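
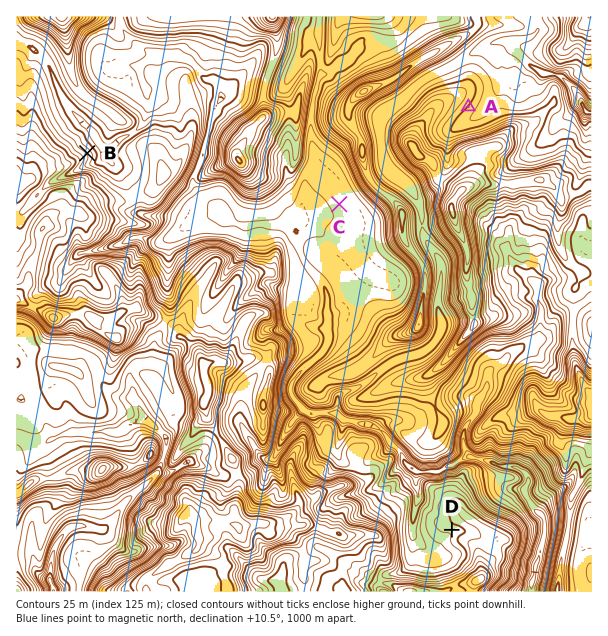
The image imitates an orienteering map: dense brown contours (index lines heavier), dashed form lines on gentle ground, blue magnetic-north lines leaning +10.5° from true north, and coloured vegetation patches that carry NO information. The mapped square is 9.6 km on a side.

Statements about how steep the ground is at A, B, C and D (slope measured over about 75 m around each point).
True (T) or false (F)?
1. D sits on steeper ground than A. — F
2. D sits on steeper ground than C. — T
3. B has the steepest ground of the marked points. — T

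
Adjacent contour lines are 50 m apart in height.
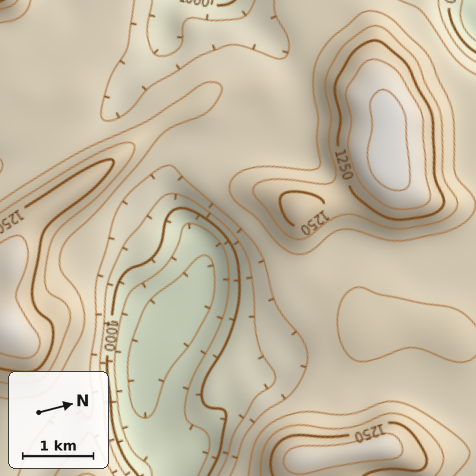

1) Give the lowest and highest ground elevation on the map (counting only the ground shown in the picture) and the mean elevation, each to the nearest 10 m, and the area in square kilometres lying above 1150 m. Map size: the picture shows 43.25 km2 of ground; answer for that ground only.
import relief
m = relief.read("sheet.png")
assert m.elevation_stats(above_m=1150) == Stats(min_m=880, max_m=1360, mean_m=1130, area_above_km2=14.9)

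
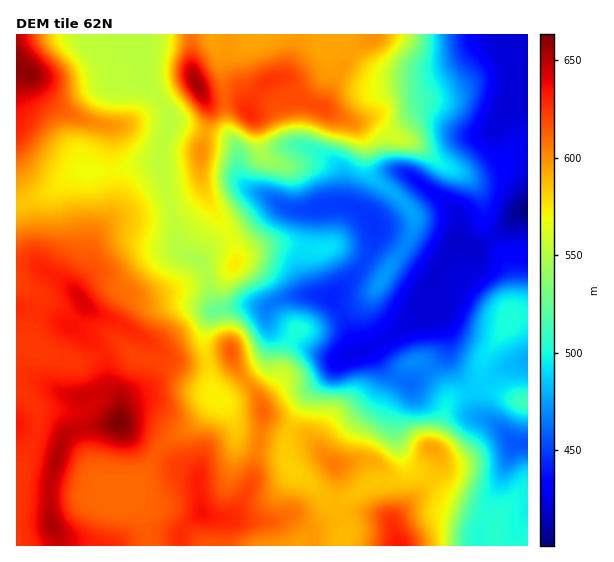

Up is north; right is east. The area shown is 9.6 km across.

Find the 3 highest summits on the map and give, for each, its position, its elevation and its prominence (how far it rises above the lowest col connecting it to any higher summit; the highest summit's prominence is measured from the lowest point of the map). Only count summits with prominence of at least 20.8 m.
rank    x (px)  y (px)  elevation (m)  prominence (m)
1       119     421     663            262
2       30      73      660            74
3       197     84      655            99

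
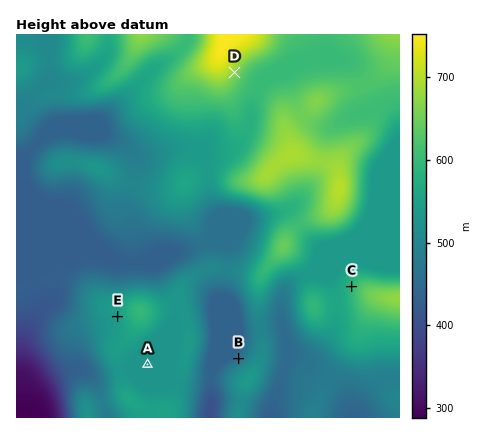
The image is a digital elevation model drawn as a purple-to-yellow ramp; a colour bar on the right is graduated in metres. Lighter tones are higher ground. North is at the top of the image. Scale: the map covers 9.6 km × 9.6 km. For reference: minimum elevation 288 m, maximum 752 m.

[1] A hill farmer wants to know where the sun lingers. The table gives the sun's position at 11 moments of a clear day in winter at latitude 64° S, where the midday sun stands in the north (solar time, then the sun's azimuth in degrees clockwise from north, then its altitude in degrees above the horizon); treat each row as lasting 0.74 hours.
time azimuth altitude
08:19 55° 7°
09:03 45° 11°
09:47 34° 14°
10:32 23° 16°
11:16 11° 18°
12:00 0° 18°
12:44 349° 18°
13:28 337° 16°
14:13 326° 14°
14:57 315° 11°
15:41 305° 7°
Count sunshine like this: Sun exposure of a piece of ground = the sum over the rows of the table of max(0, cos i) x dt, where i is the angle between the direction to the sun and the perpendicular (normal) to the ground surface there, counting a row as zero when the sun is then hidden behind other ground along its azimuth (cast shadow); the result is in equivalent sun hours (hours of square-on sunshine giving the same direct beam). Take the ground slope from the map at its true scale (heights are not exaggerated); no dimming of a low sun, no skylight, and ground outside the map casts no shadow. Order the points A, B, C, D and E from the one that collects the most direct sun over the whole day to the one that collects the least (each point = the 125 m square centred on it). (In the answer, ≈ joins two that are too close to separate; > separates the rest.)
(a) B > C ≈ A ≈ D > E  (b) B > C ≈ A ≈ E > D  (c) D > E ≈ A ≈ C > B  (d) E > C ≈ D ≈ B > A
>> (b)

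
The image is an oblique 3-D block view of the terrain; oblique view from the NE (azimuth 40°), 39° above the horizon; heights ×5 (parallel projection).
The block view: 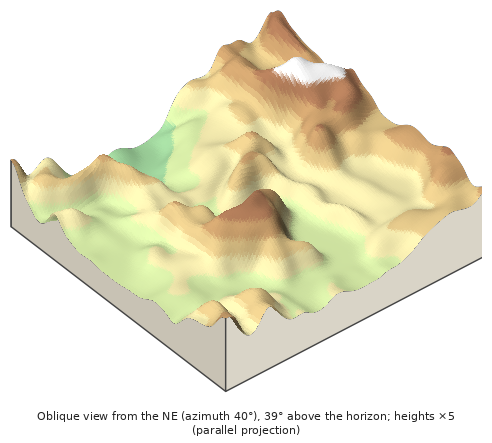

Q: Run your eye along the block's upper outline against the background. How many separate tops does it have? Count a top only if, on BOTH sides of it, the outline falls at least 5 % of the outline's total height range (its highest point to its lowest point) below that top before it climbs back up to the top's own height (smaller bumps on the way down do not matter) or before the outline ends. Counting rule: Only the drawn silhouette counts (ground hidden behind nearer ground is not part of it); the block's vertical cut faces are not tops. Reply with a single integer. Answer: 2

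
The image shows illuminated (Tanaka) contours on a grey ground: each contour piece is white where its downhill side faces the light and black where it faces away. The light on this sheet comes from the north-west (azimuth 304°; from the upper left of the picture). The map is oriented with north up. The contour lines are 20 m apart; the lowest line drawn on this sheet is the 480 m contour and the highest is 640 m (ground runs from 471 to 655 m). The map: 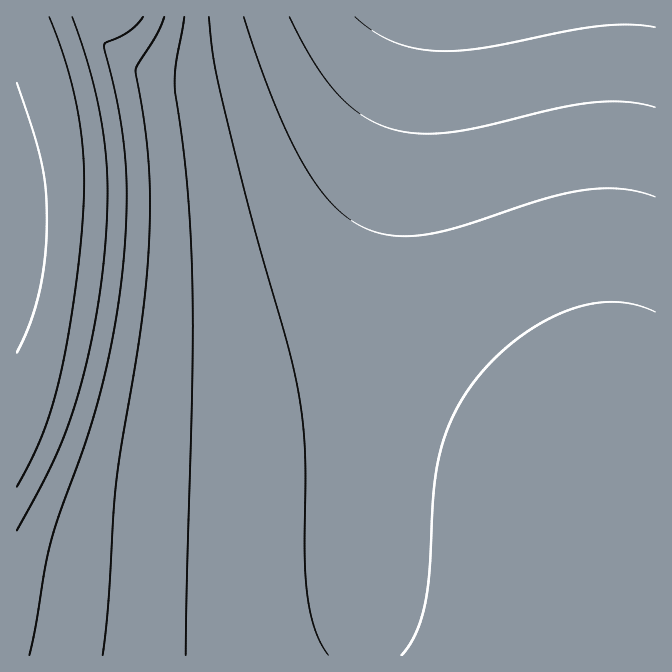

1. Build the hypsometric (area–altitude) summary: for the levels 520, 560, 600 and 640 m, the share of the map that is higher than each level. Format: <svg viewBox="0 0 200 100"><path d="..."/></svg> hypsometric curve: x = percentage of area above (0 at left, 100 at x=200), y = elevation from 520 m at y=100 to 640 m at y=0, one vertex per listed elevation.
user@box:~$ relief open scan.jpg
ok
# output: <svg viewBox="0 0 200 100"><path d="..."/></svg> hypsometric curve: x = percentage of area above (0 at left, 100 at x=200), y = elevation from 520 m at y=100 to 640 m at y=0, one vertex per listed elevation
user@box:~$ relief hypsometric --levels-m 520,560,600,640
<svg viewBox="0 0 200 100"><path d="M164 100l-110-33-29-34-16-33"/></svg>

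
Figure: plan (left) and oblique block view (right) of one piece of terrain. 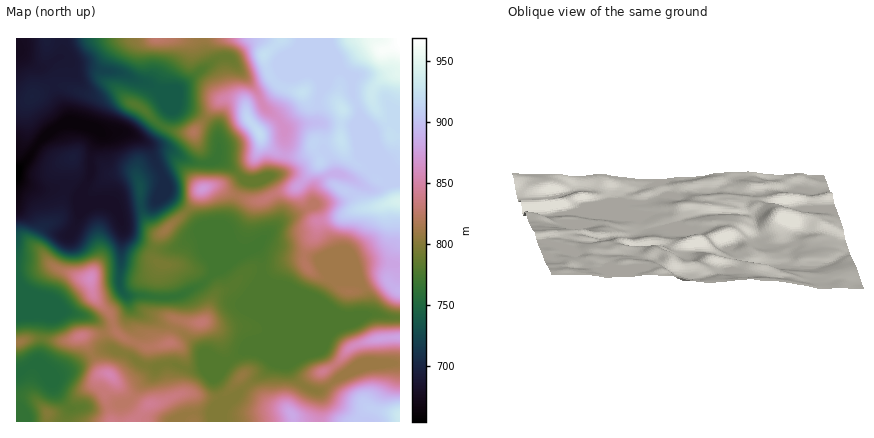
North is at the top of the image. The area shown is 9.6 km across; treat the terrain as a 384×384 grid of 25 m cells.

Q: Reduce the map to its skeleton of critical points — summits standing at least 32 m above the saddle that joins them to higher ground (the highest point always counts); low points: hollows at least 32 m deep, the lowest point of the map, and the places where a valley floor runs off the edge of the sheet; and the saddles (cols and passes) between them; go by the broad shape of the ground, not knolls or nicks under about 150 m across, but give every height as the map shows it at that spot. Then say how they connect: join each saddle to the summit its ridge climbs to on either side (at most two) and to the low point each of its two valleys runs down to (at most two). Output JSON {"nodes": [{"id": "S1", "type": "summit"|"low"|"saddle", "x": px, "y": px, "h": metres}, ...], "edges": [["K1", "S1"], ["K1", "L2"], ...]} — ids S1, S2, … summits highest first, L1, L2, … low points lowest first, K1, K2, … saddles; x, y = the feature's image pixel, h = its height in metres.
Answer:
{"nodes": [
{"id": "S1", "type": "summit", "x": 400, "y": 40, "h": 969},
{"id": "S2", "type": "summit", "x": 400, "y": 416, "h": 932},
{"id": "S3", "type": "summit", "x": 260, "y": 134, "h": 920},
{"id": "S4", "type": "summit", "x": 400, "y": 338, "h": 881},
{"id": "S5", "type": "summit", "x": 204, "y": 188, "h": 874},
{"id": "S6", "type": "summit", "x": 90, "y": 278, "h": 863},
{"id": "S7", "type": "summit", "x": 110, "y": 374, "h": 856},
{"id": "L1", "type": "low", "x": 18, "y": 172, "h": 654},
{"id": "L2", "type": "low", "x": 20, "y": 372, "h": 754},
{"id": "K1", "type": "saddle", "x": 284, "y": 154, "h": 877},
{"id": "K2", "type": "saddle", "x": 236, "y": 196, "h": 818},
{"id": "K3", "type": "saddle", "x": 92, "y": 356, "h": 812},
{"id": "K4", "type": "saddle", "x": 332, "y": 382, "h": 810},
{"id": "K5", "type": "saddle", "x": 206, "y": 118, "h": 804},
{"id": "K6", "type": "saddle", "x": 42, "y": 338, "h": 789},
{"id": "K7", "type": "saddle", "x": 240, "y": 174, "h": 788},
{"id": "K8", "type": "saddle", "x": 230, "y": 358, "h": 780},
{"id": "K9", "type": "saddle", "x": 264, "y": 272, "h": 777},
{"id": "K10", "type": "saddle", "x": 206, "y": 164, "h": 767}],
"edges": [["K1", "S1"], ["K1", "S3"], ["K1", "L1"], ["K2", "S1"], ["K2", "S5"], ["K2", "L1"], ["K3", "S6"], ["K3", "S7"], ["K3", "L1"], ["K3", "L2"], ["K4", "S2"], ["K4", "S4"], ["K4", "L1"], ["K5", "S1"], ["K5", "S3"], ["K5", "L1"], ["K6", "S6"], ["K6", "L1"], ["K6", "L2"], ["K7", "S3"], ["K7", "S5"], ["K7", "L1"], ["K8", "S2"], ["K8", "S6"], ["K8", "L1"], ["K9", "S1"], ["K9", "S6"], ["K9", "L1"], ["K10", "S1"], ["K10", "S5"], ["K10", "L1"]]}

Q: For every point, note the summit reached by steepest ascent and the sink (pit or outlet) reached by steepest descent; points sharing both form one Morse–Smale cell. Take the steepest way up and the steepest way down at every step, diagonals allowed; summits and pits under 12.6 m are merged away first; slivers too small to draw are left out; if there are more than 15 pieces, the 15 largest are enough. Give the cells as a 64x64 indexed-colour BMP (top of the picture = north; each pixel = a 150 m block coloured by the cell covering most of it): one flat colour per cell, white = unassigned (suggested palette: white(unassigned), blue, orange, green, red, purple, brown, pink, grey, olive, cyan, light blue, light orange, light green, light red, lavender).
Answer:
<image width="64" height="64" href="data:image/bmp;base64,Qk12CAAAAAAAAHYAAAAoAAAAQAAAAEAAAAABAAQAAAAAAAAIAAATCwAAEwsAABAAAAAAAAAA////ALR3HwAOf/8ALKAsACgn1gC9Z5QAS1aMAMJ34wB/f38AIr28AM++FwDox64AeLv/AIrfmACWmP8A1bDFAAAAAAAAAAAAqqqqqqqqAAAAu7u7u7u7u7u93d3d3d3dAAAAAAAAAACqqqqqqqqgAAC7u7u7u7u7u73d3d3d3d0AAAAAAAAAAKqqqqqqqqqqoLu7u7u7u7u7vd3d3d3d3QAAAAAAAAAAAAqqqqqqqqqqu7u7u7u7u7u93d3d3d3dAAAAAAAAAAAAAKqqqqqqqqoAC7u7u7u7u73d3d3d3d0AAAAAAAAAAAAAqqqqqqqqqgAAu7u7u7u0Td3d3d3d3QAAAAAAAAAAAAAKqqqqqqqgAAALu7u7tERETd3d3d3dAAAAAAAAAAAAAACqqqqqqqAAAAC7u7tERERE3d3d3d0AAAAAAAAAAAAAAAqqqqqqqgAAAAC7u0RERERE3d3d3QAAAAAAAAAAAAACIqqiIiKqoAAAALu0RERERERERN3dAAAAAAAAAAAAACIiIiIiIiVVAAAAC7REREREREREREQAAAAAAAAAAAAiIiIiIiIlVVVQAAC7tERERERERERERAAAAAAAAAAAIiIiIiIiIlVVVVVQALtEREREREREREREAAAAAAAAAAIiIiIiIiIlVVVVVVVQu0REREREREREREQAAAAAAAAAAiIiIiIiIlVVVVVVVVVURERERERERERERAAAAAAAAAAiIiIiIiJVVVVVVVVVVVREREREREREREREAAAAAAAAACIiIiIiVVVVVVVVVVVVREREREREREREREQAAAAAAAAiIiIiIlVVVVVVVVVVVVVERERERERBREREEQAAAAAiIiIiIiJVVVVVVVVVVVVVVUREREREERERERERAAACIiIiIiIiJVVVVVVVVVVVVVVURERERBEREREREREAACIiIiIiIiIlVVVVVVVVVVVVVVREREEREREREREREQAiIiIiIiIiIhERERERVVVVVVVVVERBERERERERERERAiIiIiIiIiIhERERERERVVVVVVVURBEREREREREREREiIiIiIiIiIiERERERERERVVVVVVQRERERERERERERESIiIiIiIiIiIREREREREREVVVVVURERERERZhERERERIiIiIiIiIiIhERERERERERFVVVVRERERERFmYREREREiIiIiIiIiIiERERERERERERVVVVERERERFmZmZhERZiIiIiIiIiIiIREREREREREREVVVURERERZmZmZmZmZmIiIiIiIiIiIhEREREREREYEREVUREWZmZmZmZmZmZmYiIiIiIiIiIiIREf//8RERgRERERFmZmZmZmZmZmZmZiIiIiIiIiIiIhH/////8RiIERERFmZmZmZmZmZmZmZmIiIiIiIiIiIi////////+IgRERERZmZmZmZmZmZmZmYiIiIiIiIiIiL////////4iIEREREWZmZmZmZmZmZmZiIiIiIiIiIiIv///////4iIgRERERFmZmZmZmZmZmZmIiIiIiIiIiIv///////4iIiIEREREREWZmZmZmZmZmYiIiIiIiIiIiP//////4iIiIgRERERERFmZmZmZmZmZiIiIiIiIzIjMzMzP//4iIiIiBERERERERERZmZmZmZmIiIiIiIjMzMzMzMz/4iIiIiIgRERERERERERFmZmZmYiIiIiIzMzMzMzMzP4iIiIiIiBERERERERERERZmZmZiIzMzMzMzMzMzMzMziIiIiIiIgRERERERERERFmERFmMzMzMzMzMzMzMzMzOIiIiIiIiHdxEREREREREcwREREzMzMzMzMzMzMzMzOIiIiIiIiHd3d3ERERERzMzMERETMzMzMzMzMzMzMzM4iIiIiIiHd3d3cRERERHMzMzBERMzMzMzMzMzMzMzM4iIiAAAh3d3d3dxEREREczMzMEREzMzMzMzMzMzMzMziIgAAAAHd3d3d3cREREczMzMwRETMzMzMzMzMzMzMziAAAAAAAd3d3d3dxEREczMzMwRERMzMzMzMzMzMzMzMAAAAAAAB3d3d3d3ERERzMzMzBEREzMzMzMzMzMzMzMwAAAAAAAHd3d3d3cRERHMzMzMERETMzMzMzMzMzMzMzMAAAAAAAd3d3d3dxEREczMzMERERMzMzMzMzMzMzMzMzAAAAAAd3d3d3dxERERzMzMwREREzMzMzMzMzMzMzMzMAAAAAd3d3d3d3ERERzMzMwRERETMzMzMzMzMzMzMzMzAAAHd3d3d3dxERERHMzMzBERERMzMzMzMzMzMzMzMzMAB3d3d3d3dxEREREczMzMERERGTMzMzMzMzMzM5mTMwd3d3d3d3d3ERERERzMzMwREREZmTMzMzMzMzM5mZkzd3d3d3d3d3EREREREczMwRERERmZmTMzmZmTM5mZmZAAd3d3d3d3cRERERERzMzBERERGZmZmZmZmZmZmZme4AAHd3d3d3cREREREREczMEREREZmZmZmZmZmZmZ7u7gAAB3d3d3cRERERERERzMwRERERmZmZmZmZmZnu7u7u4AAAB3d3cREREREREREcERERERGZmZmZnu7u7u7u7u7uAAAAd3dxEREREREREREREREREZmZmZme7u7u7u7u7u4AAAARdxERERERERERERERERERmZmZme7u7u7u7u7u7gAAABERERERERERERERERERERGZmZmZ7u7u7u7u7u7uAAABEREREREREREREREREREREZmZmZnu7u7u7u7u7u4AAAERERERERERERERERERERER"/>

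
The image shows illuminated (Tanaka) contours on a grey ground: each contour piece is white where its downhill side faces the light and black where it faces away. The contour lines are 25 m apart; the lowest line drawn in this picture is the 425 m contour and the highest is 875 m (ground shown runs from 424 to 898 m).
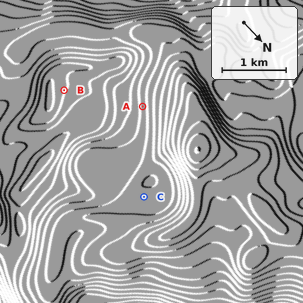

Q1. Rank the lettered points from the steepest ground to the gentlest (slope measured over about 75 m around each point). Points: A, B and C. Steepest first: A B C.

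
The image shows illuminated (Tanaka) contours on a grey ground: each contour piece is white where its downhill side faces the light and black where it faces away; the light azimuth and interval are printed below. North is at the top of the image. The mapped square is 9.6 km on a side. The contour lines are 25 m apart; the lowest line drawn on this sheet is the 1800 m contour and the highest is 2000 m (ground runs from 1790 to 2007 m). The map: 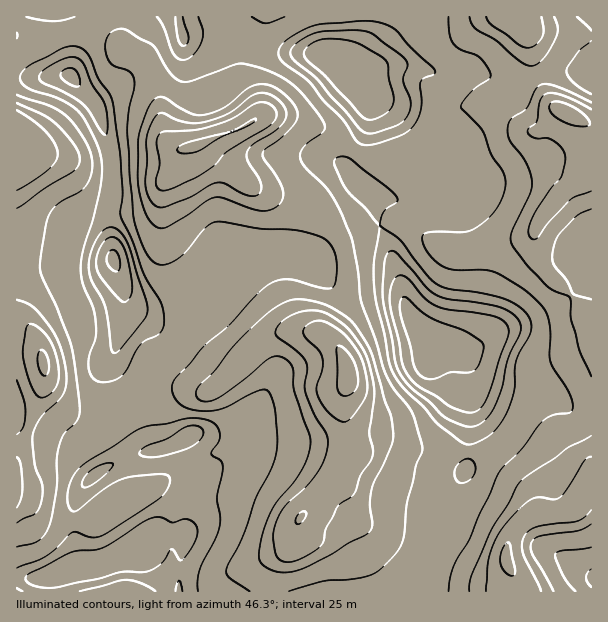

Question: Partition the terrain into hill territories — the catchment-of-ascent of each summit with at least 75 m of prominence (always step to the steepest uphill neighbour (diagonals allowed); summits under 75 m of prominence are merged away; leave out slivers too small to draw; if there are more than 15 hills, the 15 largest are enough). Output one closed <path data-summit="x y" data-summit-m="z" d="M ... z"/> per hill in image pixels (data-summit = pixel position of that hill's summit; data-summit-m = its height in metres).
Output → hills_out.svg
<path data-summit="348 374" data-summit-m="2007" d="M375 205l-2 5-10 8-27 12-20 24-8 5-17-6-27 0-21 5-15 6-5 5 0 6-7 13-15 13-16 9-20 4-16 0-21-6-4-3 0 15-8 27-6 12 0 16 6 18 32 59-25 6-18 10-9 6-17 18-6 21 6 54-37 11-25 0 0 14 388 0 3-2 6-14 18-24 22-60 14-25 2-54-1-33-5-21-21-16-17-3-14-20-8-17-2-19-10-23-2-15-12-25z"/><path data-summit="564 111" data-summit-m="1986" d="M591 16l-223 0-4 22-16 36 3 5 19 14-2 30-8 21-12 18 0 8 4 7 20 17 2 6 4 21 12 25 2 15 10 23 2 19 8 17 14 20 23 6 15 13 4 7 2 36-2 65-14 25-22 60-18 24-7 16 185-1z"/><path data-summit="195 146" data-summit-m="2003" d="M179 16l-115 1 8 45-2 13 27 32 13 45 2 37-4 29 4 22 0 14 12 37 0 12 4 5 21 6 25-1 23-9 19-16 7-13 0-6 11-9 30-7 27 0 17 6 7-5 21-24 27-12 10-8 1-4-1-9-21-20-4-7 0-8 12-18 8-21 2-30-7-7-18-12-21-19-48-5-45-22-25 0-23 8z"/><path data-summit="44 363" data-summit-m="1979" d="M66 74l-19 4-31 0 1 500 25 0 36-10 1-8-5-20-1-27 6-21 17-18 9-6 18-10 25-6-32-59-6-18 0-16 6-12 8-27 0-29-10-30-6-43 4-29-2-37-13-45-23-27z"/>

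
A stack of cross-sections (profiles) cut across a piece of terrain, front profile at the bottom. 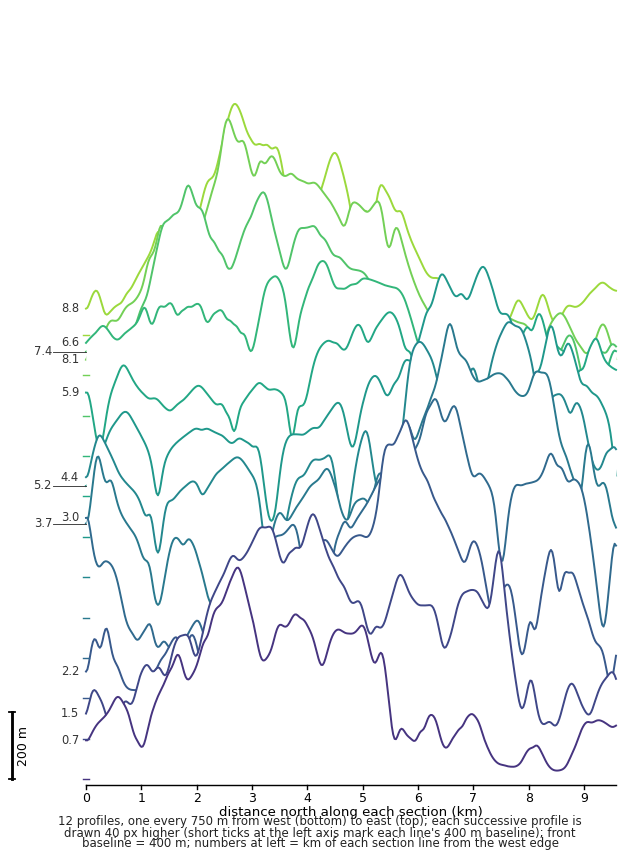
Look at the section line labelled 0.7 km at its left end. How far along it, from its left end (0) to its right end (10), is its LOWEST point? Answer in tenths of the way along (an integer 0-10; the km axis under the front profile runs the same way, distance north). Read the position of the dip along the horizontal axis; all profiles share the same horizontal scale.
9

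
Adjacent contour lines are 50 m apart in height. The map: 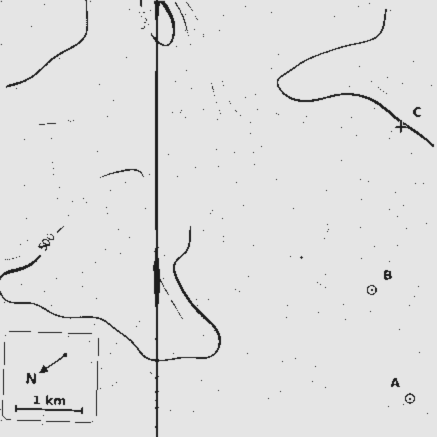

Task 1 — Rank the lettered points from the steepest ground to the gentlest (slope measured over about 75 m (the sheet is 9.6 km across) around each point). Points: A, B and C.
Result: C A B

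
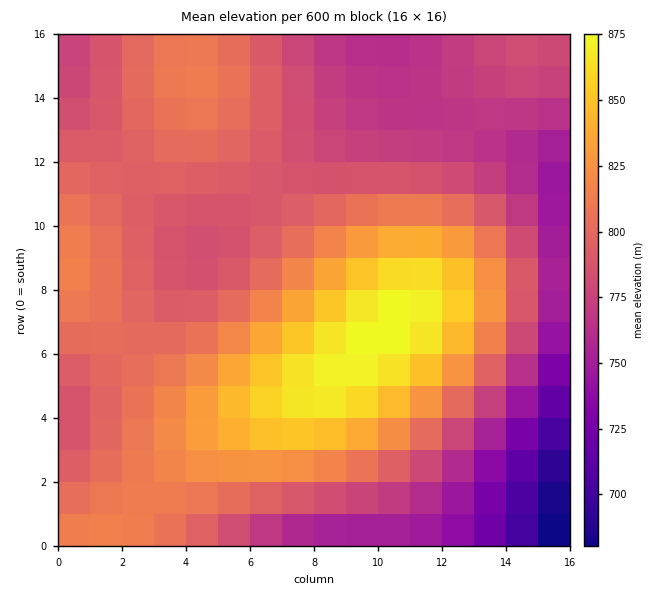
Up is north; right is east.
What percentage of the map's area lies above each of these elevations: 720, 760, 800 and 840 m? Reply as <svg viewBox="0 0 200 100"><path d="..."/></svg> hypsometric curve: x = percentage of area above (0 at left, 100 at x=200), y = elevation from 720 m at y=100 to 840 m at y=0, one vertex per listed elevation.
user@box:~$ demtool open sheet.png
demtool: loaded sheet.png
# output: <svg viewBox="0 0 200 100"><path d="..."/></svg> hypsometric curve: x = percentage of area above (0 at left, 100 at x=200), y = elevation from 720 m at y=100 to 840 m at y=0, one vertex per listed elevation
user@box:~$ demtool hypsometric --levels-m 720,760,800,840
<svg viewBox="0 0 200 100"><path d="M193 100l-17-33-88-34-63-33"/></svg>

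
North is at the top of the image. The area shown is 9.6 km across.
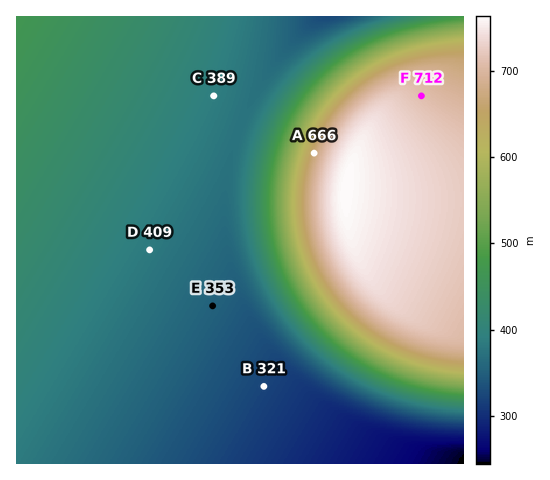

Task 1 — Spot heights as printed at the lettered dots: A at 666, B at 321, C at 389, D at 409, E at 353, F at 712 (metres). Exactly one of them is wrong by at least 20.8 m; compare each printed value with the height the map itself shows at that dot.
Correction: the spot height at D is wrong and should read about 383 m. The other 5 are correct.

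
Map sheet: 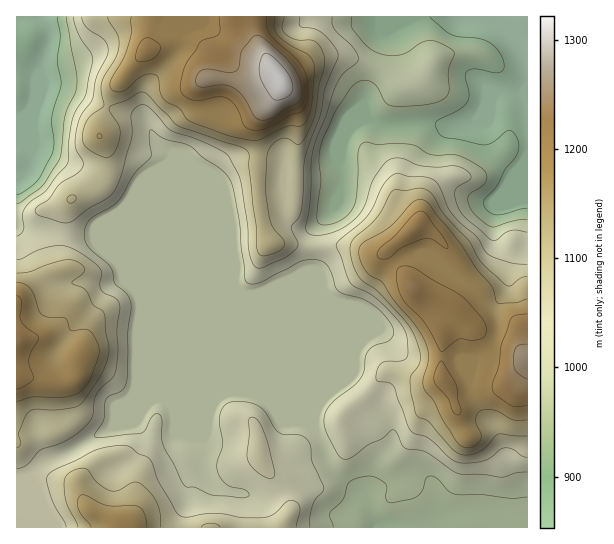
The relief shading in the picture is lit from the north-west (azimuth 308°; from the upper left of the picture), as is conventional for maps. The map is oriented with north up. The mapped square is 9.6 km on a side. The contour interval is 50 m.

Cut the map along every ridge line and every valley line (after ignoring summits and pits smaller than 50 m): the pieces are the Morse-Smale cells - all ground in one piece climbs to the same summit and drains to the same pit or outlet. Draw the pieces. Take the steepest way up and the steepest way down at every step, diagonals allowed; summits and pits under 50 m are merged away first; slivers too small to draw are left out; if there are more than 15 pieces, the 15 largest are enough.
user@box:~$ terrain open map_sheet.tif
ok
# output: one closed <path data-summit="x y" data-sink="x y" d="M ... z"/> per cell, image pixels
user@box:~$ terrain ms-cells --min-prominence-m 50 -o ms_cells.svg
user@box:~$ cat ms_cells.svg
<path data-summit="281 81" data-sink="378 527" d="M183 37l-5 0-31 14-18 18-16 21-13 36 0 11 7 14-2 23-7 11-27 14-6 14-2 20 3 2 29 0 36 16 157 156-34-14-25-1-14 9-6 12-12 12-19 8-3 6 0 12 2 8 8 9 18 0 5 11 7 8 14 5 16 1 21 7 24-12 46-14-8-12-5-19-8-14 0-15 4-8 0-124-6-12 2-23-21-3-23 0-7-14-5-28 0-52-3-24 4-11 11-13-36 14-12 0-6-3-5-6-5-20 4-32-12-11z"/><path data-summit="281 81" data-sink="527 34" d="M527 16l-372 0-6 15-2 19 6-1 25-12 13 3 12 7 8 8-2 23-2 3 1 13 5 16 6 5 22 0 32-16-13 16-4 11 3 24 0 52 5 28 7 14 43 3 3-21 18-20 5-13 3-14-3-25 4-16 4-7 11-10 10-2 14 6 47-2 20 4 25-6 15-16-1 10-4 8 4 26 24 23 2 0 9-9 4-6z"/><path data-summit="527 357" data-sink="378 527" d="M343 245l-28 2-2 20 6 15 0 124-4 8 0 15 8 14 5 19 7 11 30 24 13 31 44-3 36-13 24 0 15 4 30-3 1-155-3 1-4 15-7 7-8 4-23 2-18 4-15-2-9-12 2-44-24-32-8-18-20-25-3-8-9 5-5 0-15-7z"/><path data-summit="527 357" data-sink="527 34" d="M490 105l-15 16-14 4-12 2-19-4-47 2-14-6-12 4-12 12-4 11-1 16 3 17-6 22-20 25-2 11 0 10 39 0 20 8 5 0 9-5 3 8 20 25 8 18 24 32-2 44 7 10 5 4 53-6 8-4 7-7 4-15 3-2 0-199-13 14-2 0-21-19-4-8-3-18 6-17z"/><path data-summit="17 342" data-sink="378 527" d="M65 233l-2 1-2 7 3 28-21 8-27 24 0 145 8 16 9 10 16-13 21-7 41-25 27-11 6-9 11-10 60 0 14-5 18 0 15 4 20 9 3 0-154-154-36-16z"/><path data-summit="122 527" data-sink="378 527" d="M219 396l-64 1-11 10-6 9-27 11-41 25-21 7-16 14 10 4 34 7 12 25 26 12 8 7 254-1-12-30-30-22-5 0-13 6-27 7-19 11-8 1-18-7-16-1-14-5-7-8-5-11-18 0-6-6-4-11 1-16 21-10 12-12 6-12z"/><path data-summit="281 81" data-sink="17 118" d="M154 16l-138 1 0 209 2 2 9 3 35 2 2-2 1-18 6-14 23-11 7-6 6-12 0-19-7-14 1-16 12-31 16-21 18-18z"/><path data-summit="122 527" data-sink="527 34" d="M35 473l-4 2 2 14 1 39 89-1-8-6-26-12-12-25-34-7z"/><path data-summit="17 342" data-sink="17 118" d="M17 227l0 73 30-25 17-6-3-16 1-20-35-2z"/><path data-summit="281 81" data-sink="378 527" d="M482 512l-24 0-36 13-29 2 135 0-1-14-30 3z"/><path data-summit="17 342" data-sink="527 34" d="M17 447l-1 80 17 1 0-39-2-14 2-2-9-11z"/>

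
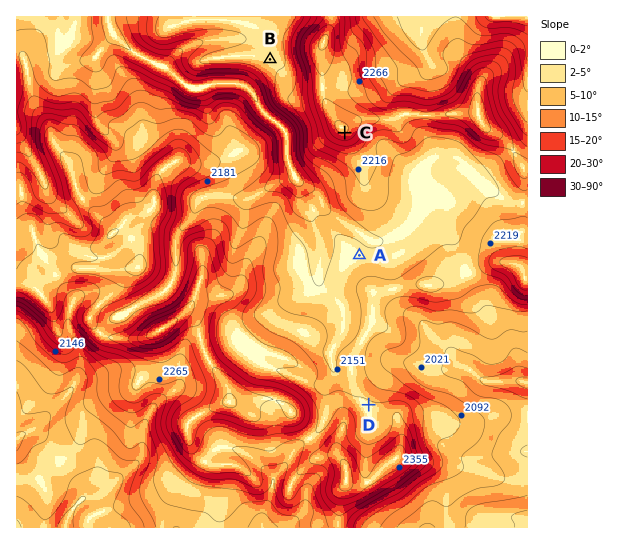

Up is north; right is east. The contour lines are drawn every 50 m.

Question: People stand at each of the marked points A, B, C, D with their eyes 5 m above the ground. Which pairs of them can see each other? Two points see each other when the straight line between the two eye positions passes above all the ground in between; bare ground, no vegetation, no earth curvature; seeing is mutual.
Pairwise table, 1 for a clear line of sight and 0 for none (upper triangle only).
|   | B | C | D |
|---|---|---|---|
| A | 0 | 1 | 0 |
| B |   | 0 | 0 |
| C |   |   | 1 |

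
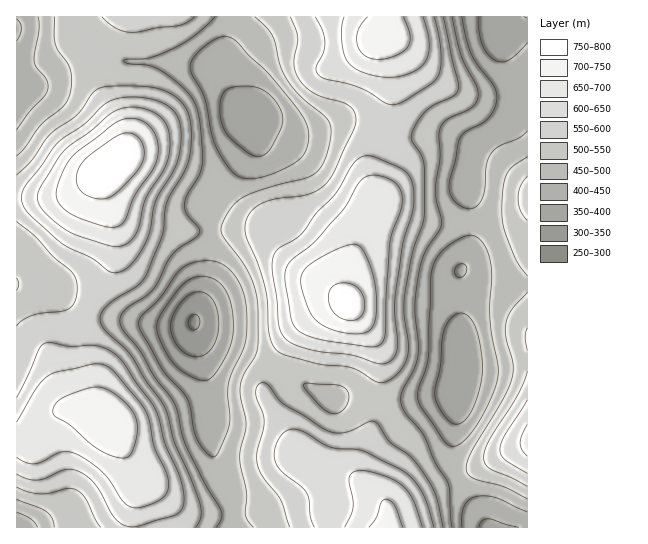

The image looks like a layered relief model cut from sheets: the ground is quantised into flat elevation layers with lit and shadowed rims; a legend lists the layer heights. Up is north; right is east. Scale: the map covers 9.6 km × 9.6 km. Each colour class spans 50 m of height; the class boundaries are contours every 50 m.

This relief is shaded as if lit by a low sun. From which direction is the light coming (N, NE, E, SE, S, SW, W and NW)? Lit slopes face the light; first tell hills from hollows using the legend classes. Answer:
W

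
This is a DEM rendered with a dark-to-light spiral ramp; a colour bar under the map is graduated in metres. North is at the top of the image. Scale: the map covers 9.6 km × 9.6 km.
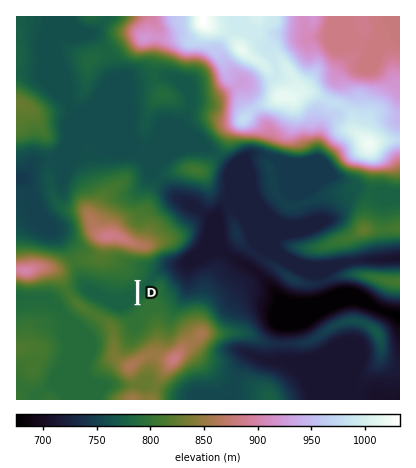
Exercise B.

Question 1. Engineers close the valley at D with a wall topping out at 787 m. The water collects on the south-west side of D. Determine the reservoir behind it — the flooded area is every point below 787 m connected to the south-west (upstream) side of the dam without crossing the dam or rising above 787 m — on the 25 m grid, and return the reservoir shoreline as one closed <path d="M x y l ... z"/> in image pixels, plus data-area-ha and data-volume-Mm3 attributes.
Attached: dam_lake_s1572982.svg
<path d="M90 279l-8 0-3 3-1 4 2 6 8 7 30 14 10-1 8-6 0-24-6 3-16 3-24-9z" data-area-ha="78" data-volume-Mm3="4.98"/>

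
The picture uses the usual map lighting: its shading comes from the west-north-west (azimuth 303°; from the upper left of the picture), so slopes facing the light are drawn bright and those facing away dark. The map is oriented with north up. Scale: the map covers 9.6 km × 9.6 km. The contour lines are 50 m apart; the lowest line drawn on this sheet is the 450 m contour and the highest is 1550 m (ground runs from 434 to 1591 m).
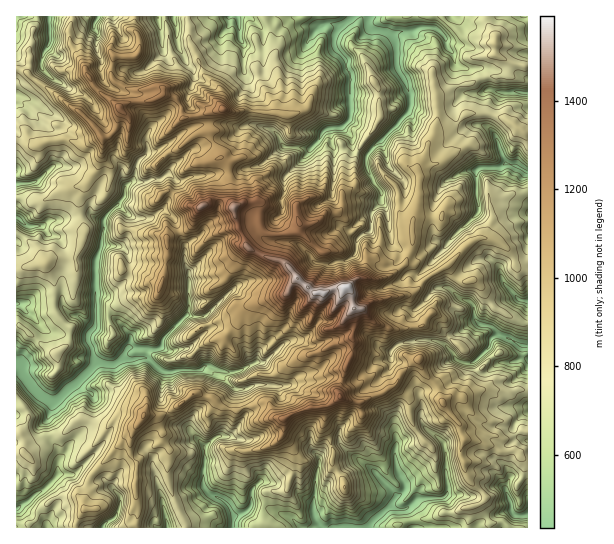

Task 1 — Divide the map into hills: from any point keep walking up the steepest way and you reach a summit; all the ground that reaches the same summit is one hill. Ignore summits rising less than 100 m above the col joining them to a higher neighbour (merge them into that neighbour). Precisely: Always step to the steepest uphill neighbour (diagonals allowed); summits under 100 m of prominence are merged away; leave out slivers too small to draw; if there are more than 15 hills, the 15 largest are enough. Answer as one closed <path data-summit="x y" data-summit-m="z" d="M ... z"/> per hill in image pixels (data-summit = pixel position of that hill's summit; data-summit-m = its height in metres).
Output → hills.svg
<path data-summit="347 287" data-summit-m="1591" d="M450 16l-212 0 2 23 4 7 0 25 9 22 0 31-12 4-10 9-13 2-11 6-16 4-18 18-2-9-9-10-13 4-12 10-2 15-8 8-3 12-15 14-6 10-12-6-13 0-16 5-12 0-7 5-13 2-14-9 1 310 150-1-4-26-11-36 1-6-8-10-24 21-8 17-3 0-7-7-17 4-13-9-16-1 2-13 9-11 1-5 16-16 8-18-1-17-16-11 21-20 18 1 7-5 9 1 8-3 8 2 17 12-3 30 11 21 15 6 18 19 13-11 12 0 14-18 1-7-4-8-2-14 20-5 22 3 22-6 12 0 12-4 8 0 8 4 11 0 13-9 10-11 6 0 7-4 4 4 12 4 7 9 10 31-2 17 5 7-27 12-2 4-4-24-12-12-7 0-21 7-13 14 0 13-14 5-7 11-6 45-14-10-4-14-12-3-6 6-16-2-9 9-1 16-6 6-12 6 1 10 294-1 0-433-5-2-26 0-10-3-6-18-3-3-11 1-11-4-3-11-6-8-3-11-7-5 12-11z"/><path data-summit="119 107" data-summit-m="1334" d="M173 16l-16 1 6 36-17 16-5 3-4 1-14-4-7 16-3 2-8-4-5-13 1-11-5-12 1-14-4-6 4-10-48 0 0 26-6 11-2 15-24 26 14 5 19 13 9 4 2 8-3 4-7 1 2 5 0 31-16 15-21 4 0 32 10 8 17 0 7-5 12 0 16-5 13 0 12 6 6-10 12-10 6-16 8-8 2-15 11-11-1-16 2-5 21-19 17-10 8-23-2-8-6-7-8-14-2-18z"/><path data-summit="341 397" data-summit-m="1414" d="M390 357l-7 4-6 0-10 11-13 9-11 0-8-4-8 0-12 4-12 0-22 6-22-3-20 5 2 14 4 8-1 7-14 18-12 0-14 11 1 15-2 23 2 5 8 6 10 4 12 16 10-4 6-6 1-16 9-9 16 2 6-6 10 0-1 2 4 2 3 13 14 10 6-45 7-11 14-5 0-13 13-14 21-7 7 0 12 12 4 24 2-4 27-12-5-7 2-17-10-31-7-9-12-4z"/><path data-summit="143 415" data-summit-m="1157" d="M145 357l-14 3-9-1-7 5-18-1-21 20 16 11 1 17-8 18-16 16-1 5-9 11-2 13 16 1 13 9 17-4 7 7 3 0 8-17 24-21 8 10-1 6 11 36 4 27 66 0 2-11-6-11-6-6-14-7-6-8 2-23-1-16-17-18-15-6-11-21 3-30z"/><path data-summit="223 109" data-summit-m="1337" d="M237 16l-8 1 0 8-8 9-1 15-3 5-10 9-15 6 3 9-8 23-17 10-21 19-2 5 1 16 5 1 9-4 9 10 2 9 18-18 16-4 11-6 13-2 10-9 12-5 0-30-9-22 0-25-4-7-1-20z"/><path data-summit="495 43" data-summit-m="849" d="M527 16l-76 0-14 14 7 5 4 14 5 5 3 11 11 4 11-1 3 3 6 18 10 3 30 1z"/><path data-summit="202 206" data-summit-m="1493" d="M214 175l-21 1-12 5-4-1-10 25-6 5 6 2 8 7 10 28 6-7 7-3 19-20 3-14 0-21z"/>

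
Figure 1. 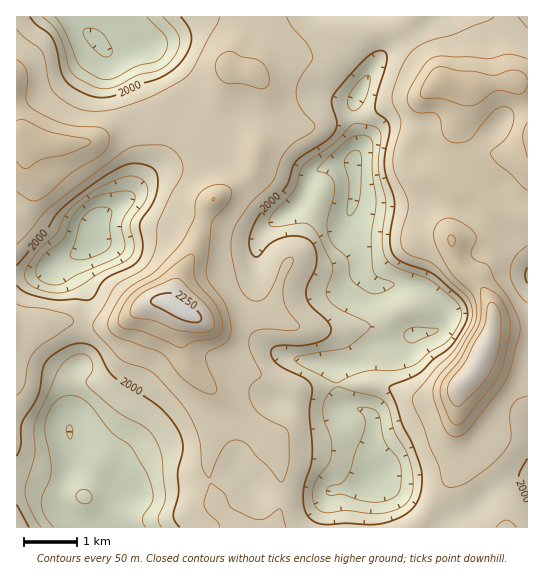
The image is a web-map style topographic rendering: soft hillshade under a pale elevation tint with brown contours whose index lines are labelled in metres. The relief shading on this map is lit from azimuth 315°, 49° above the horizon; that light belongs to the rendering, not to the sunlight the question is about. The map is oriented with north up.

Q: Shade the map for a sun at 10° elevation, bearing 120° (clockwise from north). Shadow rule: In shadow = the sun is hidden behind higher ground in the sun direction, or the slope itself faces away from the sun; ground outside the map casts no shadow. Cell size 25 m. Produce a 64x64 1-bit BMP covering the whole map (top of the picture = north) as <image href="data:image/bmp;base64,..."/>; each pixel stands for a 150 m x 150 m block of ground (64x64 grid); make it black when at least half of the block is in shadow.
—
<image width="64" height="64" href="data:image/bmp;base64,Qk0+AgAAAAAAAD4AAAAoAAAAQAAAAEAAAAABAAEAAAAAAAACAAATCwAAEwsAAAIAAAAAAAAA////AAAAAAAAAAAAAAAAAAAAYAAAB8AAAAHwAAAH4AAAAfgAAA/gAAAB8AAAB+AAAAAAAAAH4AAAAAAAAAPgAAAAAAAAA+AAAAAAAAABwAAAAAAAAADAAAAAAAAAAAAAAAAAAAAAAAAAAAAAAAMAAAAAAAAABwQAAAAAAAAHDAAAAAAAAAMcAAAAAAAAABwAAAAAAAAAPgAAAAAAAAD+AAAAAAAAAf8AAAAAAAAD/4AAAAAAAAf/gAAAAAAAB//AAAAAAAAH/8AAAAAAAAP/4AAwAAAAAf/gAHwAAAAB/+AAfgAAAAD/4AD/AAAAAP/gD//AAAAA/8AP/+AAAAD+AA//8AAAADgAH//wAAAAAAAP//gAAAAAAA//+AAABgAAB//8AAAPAAAB/wwAAB8IAAD/AAAAPwgAAH+AAAA/AAAAP8AAAH8AAAAfwAAAPwAAAA/DAAA/AAAAA+eAAD4AAAAAwAAAPgAAAAAAAAA+AAAAAAAAAD4AAAAAAAAAfgAAAAAAAAB/AAAAAAAAAD8AAAAAAAAAHwAGAAAAAAAHAAcAAAAAAAAAAgAAAAAAEAAAAAAAAAAcgAAAHgAAAB3AAAA/wAAAH+AAAD/wAAAP8AAAP/gAAA/4AAAf/AAAB/gAAAf+AAAAYAAAAf4AAAAAAAAA/AAAAAAAAAAAAAAAAAAAAAAAAAAAAA=="/>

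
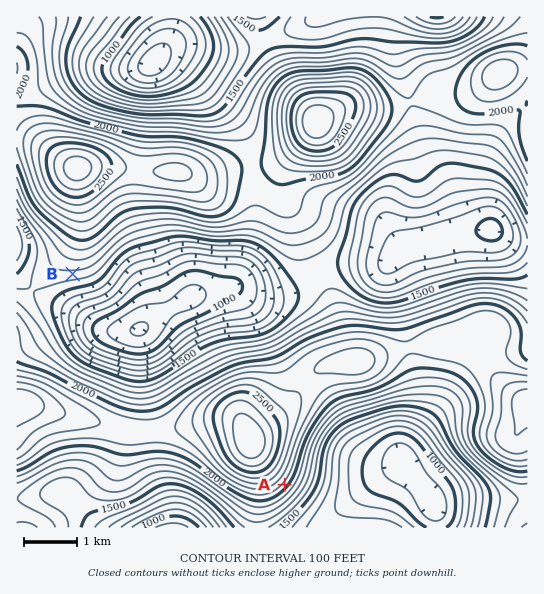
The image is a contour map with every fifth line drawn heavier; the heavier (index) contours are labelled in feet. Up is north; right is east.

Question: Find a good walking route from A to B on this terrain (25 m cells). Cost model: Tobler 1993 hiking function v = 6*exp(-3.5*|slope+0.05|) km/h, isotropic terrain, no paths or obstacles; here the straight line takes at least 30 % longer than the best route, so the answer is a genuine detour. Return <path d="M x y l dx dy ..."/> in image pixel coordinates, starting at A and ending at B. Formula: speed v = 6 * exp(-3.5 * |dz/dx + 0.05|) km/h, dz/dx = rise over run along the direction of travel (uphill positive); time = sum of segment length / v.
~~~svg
<path d="M285 485l-8 4-23 0-27-14-30-30-80-40-23-23-5-3-20-20-14-26 0-24 18-35"/>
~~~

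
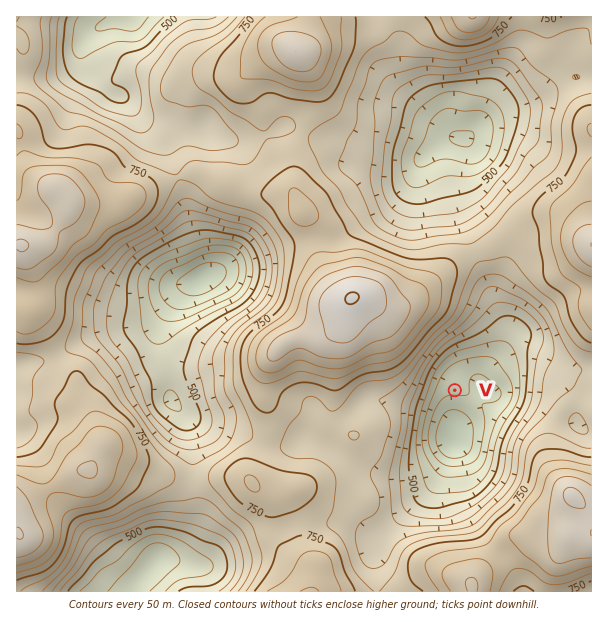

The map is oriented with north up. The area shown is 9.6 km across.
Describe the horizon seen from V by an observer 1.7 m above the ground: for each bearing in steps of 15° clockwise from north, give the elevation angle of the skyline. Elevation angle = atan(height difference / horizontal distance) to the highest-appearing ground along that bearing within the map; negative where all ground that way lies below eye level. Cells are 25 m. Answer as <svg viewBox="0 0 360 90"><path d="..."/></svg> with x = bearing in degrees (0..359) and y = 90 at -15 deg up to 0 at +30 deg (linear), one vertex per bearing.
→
<svg viewBox="0 0 360 90"><path d="M0 31l15 10 15 2 15-3 15 0 15 3 15-2 15-2 15-3 15-2 15 3 15 3 15 1 15 4 15 2 15-6 15-8 15-2 15-5 15-5 15-4 15-2 15 3 15 5"/></svg>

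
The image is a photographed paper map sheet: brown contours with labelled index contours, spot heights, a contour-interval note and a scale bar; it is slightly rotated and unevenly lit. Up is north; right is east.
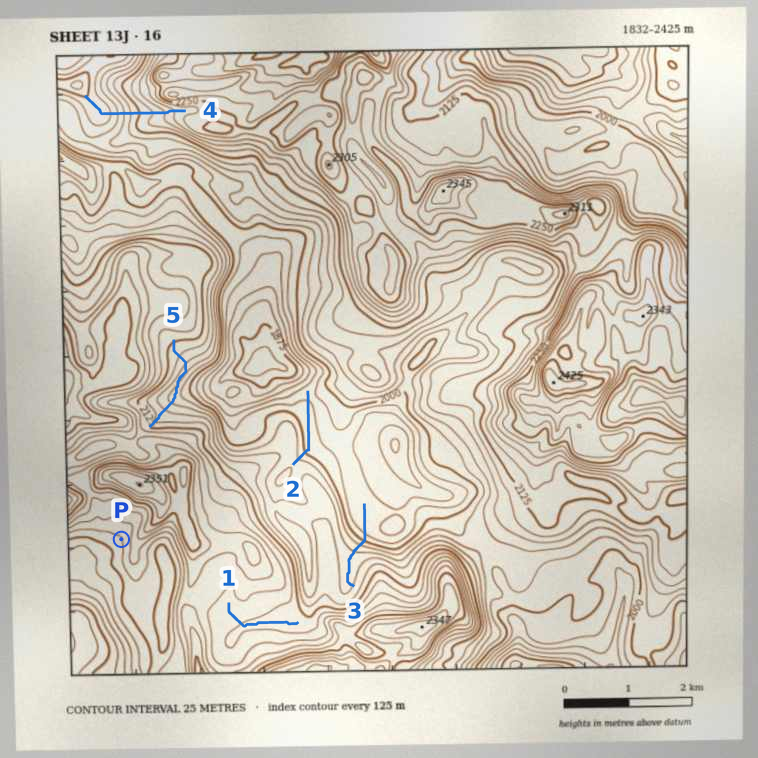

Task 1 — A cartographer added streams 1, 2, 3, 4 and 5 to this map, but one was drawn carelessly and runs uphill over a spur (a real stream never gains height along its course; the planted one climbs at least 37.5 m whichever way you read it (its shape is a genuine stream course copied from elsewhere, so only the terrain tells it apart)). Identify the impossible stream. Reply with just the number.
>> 5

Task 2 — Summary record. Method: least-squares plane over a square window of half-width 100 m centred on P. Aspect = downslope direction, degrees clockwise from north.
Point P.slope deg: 7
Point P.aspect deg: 251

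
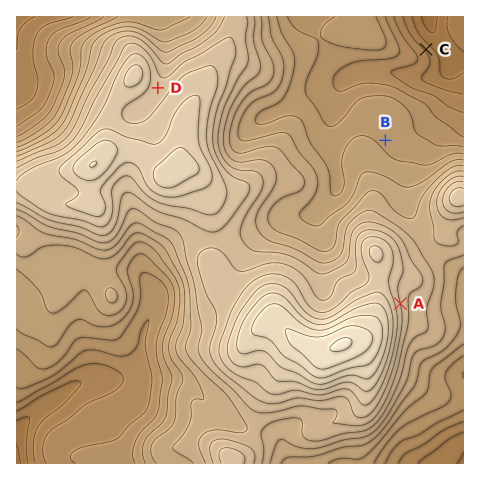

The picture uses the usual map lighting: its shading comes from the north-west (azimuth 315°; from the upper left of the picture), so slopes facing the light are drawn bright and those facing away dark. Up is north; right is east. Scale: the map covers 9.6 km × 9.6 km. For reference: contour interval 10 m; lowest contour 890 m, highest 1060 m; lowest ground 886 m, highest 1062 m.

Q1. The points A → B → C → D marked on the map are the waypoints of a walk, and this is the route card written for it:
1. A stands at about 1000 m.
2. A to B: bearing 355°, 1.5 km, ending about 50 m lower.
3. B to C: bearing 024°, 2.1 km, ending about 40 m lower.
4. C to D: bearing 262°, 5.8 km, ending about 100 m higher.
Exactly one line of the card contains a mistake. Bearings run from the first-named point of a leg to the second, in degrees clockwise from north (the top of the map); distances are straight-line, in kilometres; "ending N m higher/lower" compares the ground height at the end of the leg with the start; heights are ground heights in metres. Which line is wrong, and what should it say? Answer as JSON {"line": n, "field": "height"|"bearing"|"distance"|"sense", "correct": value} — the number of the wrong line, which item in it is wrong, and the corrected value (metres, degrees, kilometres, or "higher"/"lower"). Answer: {"line": 2, "field": "distance", "correct": 3.5}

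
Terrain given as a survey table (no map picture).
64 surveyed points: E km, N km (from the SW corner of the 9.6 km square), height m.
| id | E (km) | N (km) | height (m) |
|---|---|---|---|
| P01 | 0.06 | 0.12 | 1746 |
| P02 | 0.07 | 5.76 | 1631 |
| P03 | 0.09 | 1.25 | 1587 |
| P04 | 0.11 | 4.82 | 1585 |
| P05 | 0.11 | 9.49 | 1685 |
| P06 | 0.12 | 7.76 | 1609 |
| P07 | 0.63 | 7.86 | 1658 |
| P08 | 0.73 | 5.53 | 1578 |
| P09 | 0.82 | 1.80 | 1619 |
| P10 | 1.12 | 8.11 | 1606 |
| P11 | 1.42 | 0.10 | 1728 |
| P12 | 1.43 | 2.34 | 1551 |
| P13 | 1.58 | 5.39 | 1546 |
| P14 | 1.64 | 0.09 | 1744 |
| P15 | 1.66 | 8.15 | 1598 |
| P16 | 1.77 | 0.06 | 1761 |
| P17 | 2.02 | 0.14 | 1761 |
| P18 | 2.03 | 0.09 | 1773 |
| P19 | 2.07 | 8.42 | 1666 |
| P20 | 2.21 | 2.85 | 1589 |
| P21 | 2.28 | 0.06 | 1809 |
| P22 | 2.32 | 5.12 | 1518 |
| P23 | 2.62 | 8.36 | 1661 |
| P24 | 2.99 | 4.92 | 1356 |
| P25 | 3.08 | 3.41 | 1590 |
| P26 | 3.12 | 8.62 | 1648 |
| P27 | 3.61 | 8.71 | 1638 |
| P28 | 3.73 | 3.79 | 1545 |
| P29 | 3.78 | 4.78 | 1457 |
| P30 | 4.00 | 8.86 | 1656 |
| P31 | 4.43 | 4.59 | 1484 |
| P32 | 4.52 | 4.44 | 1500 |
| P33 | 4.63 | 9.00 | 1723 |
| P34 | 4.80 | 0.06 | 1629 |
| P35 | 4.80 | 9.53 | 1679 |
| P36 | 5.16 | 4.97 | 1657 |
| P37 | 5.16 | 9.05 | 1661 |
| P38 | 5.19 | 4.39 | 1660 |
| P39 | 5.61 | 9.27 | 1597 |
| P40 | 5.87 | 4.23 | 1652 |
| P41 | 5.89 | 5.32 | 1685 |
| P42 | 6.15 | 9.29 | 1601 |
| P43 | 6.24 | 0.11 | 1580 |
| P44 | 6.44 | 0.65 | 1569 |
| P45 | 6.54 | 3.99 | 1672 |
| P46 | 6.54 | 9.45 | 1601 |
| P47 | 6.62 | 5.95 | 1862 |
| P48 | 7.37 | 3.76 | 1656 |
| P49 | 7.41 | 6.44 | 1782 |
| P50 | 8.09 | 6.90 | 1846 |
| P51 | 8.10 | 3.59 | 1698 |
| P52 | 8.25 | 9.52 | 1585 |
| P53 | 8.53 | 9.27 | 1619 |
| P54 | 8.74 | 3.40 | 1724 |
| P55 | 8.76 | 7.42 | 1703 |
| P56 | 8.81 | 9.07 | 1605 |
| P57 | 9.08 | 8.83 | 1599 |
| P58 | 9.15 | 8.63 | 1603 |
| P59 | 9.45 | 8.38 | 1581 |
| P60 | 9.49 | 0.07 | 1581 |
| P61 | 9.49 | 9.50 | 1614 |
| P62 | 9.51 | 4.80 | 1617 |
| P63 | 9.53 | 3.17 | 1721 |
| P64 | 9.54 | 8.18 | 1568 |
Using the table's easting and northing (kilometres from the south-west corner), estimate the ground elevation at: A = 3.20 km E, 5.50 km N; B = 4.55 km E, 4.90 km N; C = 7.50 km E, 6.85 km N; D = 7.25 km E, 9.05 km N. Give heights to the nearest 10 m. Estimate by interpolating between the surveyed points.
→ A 1360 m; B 1490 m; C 1710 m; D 1600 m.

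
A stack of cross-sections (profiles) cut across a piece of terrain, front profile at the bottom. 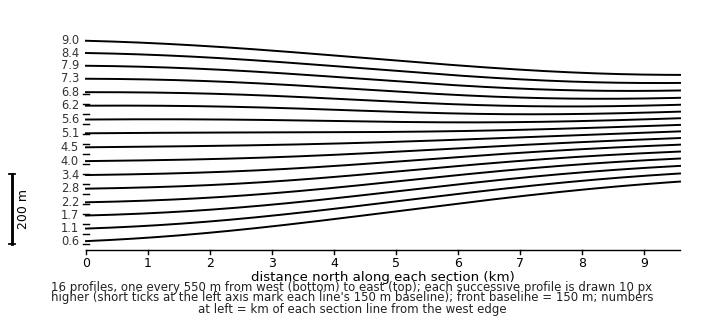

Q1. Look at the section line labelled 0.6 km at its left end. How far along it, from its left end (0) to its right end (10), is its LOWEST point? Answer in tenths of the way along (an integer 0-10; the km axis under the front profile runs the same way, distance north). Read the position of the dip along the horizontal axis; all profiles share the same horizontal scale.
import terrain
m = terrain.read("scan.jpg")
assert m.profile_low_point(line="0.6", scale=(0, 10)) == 0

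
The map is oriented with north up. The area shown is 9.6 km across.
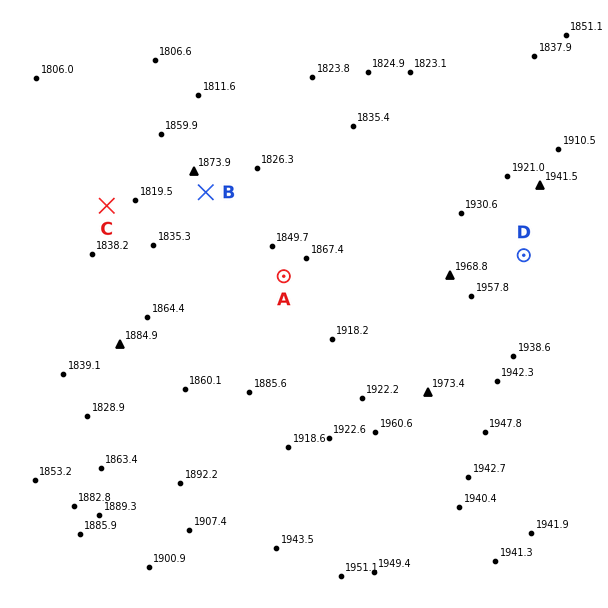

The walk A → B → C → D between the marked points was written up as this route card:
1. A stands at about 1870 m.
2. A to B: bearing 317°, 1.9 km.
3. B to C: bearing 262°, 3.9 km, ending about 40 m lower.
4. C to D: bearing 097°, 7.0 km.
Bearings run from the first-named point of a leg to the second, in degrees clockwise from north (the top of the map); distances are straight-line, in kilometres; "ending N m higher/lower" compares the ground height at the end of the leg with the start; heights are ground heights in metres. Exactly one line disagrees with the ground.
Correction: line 3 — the distance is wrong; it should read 1.7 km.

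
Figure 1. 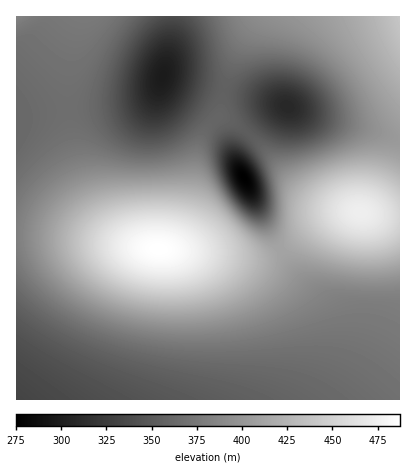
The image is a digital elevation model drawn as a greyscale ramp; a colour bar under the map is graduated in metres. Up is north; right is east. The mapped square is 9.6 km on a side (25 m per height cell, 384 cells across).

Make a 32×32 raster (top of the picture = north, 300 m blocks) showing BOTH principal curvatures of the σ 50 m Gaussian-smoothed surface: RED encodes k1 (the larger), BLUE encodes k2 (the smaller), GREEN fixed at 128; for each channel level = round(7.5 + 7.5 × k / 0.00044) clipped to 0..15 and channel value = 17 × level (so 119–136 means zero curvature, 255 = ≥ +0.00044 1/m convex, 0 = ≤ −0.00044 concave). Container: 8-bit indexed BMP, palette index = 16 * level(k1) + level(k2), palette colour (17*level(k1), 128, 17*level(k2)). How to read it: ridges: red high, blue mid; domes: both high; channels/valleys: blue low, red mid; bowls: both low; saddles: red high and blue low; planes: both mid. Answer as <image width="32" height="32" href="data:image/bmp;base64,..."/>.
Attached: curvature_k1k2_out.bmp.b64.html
<image width="32" height="32" href="data:image/bmp;base64,Qk02CAAAAAAAADYEAAAoAAAAIAAAACAAAAABAAgAAAAAAAAEAAATCwAAEwsAAAABAAAAAAAAAIAAABGAAAAigAAAM4AAAESAAABVgAAAZoAAAHeAAACIgAAAmYAAAKqAAAC7gAAAzIAAAN2AAADugAAA/4AAAACAEQARgBEAIoARADOAEQBEgBEAVYARAGaAEQB3gBEAiIARAJmAEQCqgBEAu4ARAMyAEQDdgBEA7oARAP+AEQAAgCIAEYAiACKAIgAzgCIARIAiAFWAIgBmgCIAd4AiAIiAIgCZgCIAqoAiALuAIgDMgCIA3YAiAO6AIgD/gCIAAIAzABGAMwAigDMAM4AzAESAMwBVgDMAZoAzAHeAMwCIgDMAmYAzAKqAMwC7gDMAzIAzAN2AMwDugDMA/4AzAACARAARgEQAIoBEADOARABEgEQAVYBEAGaARAB3gEQAiIBEAJmARACqgEQAu4BEAMyARADdgEQA7oBEAP+ARAAAgFUAEYBVACKAVQAzgFUARIBVAFWAVQBmgFUAd4BVAIiAVQCZgFUAqoBVALuAVQDMgFUA3YBVAO6AVQD/gFUAAIBmABGAZgAigGYAM4BmAESAZgBVgGYAZoBmAHeAZgCIgGYAmYBmAKqAZgC7gGYAzIBmAN2AZgDugGYA/4BmAACAdwARgHcAIoB3ADOAdwBEgHcAVYB3AGaAdwB3gHcAiIB3AJmAdwCqgHcAu4B3AMyAdwDdgHcA7oB3AP+AdwAAgIgAEYCIACKAiAAzgIgARICIAFWAiABmgIgAd4CIAIiAiACZgIgAqoCIALuAiADMgIgA3YCIAO6AiAD/gIgAAICZABGAmQAigJkAM4CZAESAmQBVgJkAZoCZAHeAmQCIgJkAmYCZAKqAmQC7gJkAzICZAN2AmQDugJkA/4CZAACAqgARgKoAIoCqADOAqgBEgKoAVYCqAGaAqgB3gKoAiICqAJmAqgCqgKoAu4CqAMyAqgDdgKoA7oCqAP+AqgAAgLsAEYC7ACKAuwAzgLsARIC7AFWAuwBmgLsAd4C7AIiAuwCZgLsAqoC7ALuAuwDMgLsA3YC7AO6AuwD/gLsAAIDMABGAzAAigMwAM4DMAESAzABVgMwAZoDMAHeAzACIgMwAmYDMAKqAzAC7gMwAzIDMAN2AzADugMwA/4DMAACA3QARgN0AIoDdADOA3QBEgN0AVYDdAGaA3QB3gN0AiIDdAJmA3QCqgN0Au4DdAMyA3QDdgN0A7oDdAP+A3QAAgO4AEYDuACKA7gAzgO4ARIDuAFWA7gBmgO4Ad4DuAIiA7gCZgO4AqoDuALuA7gDMgO4A3YDuAO6A7gD/gO4AAID/ABGA/wAigP8AM4D/AESA/wBVgP8AZoD/AHeA/wCIgP8AmYD/AKqA/wC7gP8AzID/AN2A/wDugP8A/4D/AIeHh4eHh4eHh4eHh4eHh4eHh4eHh4eHh4eHh4eHh4eHh4eHh4eHh4eHh4eHh4eHh4eHh4eHh4eHh4eHh4eHh4eHh4eHh4eHh4eHh4eHh4eHh4eHh4eHh4eHh4eHh4eHh4eHh4eHh4eHh4eHh4eHh4eHh4eHh4eHh4eHh4eHh4eHh4eHh4eHh4eHh4eHh4eHh4eHh4eHh4eHh4eHh4eHh4eHh4eHh4eHh4eHh4eHh4eHh4eHh4eHh4eHh4eHh4eHh4eHh4eHh4eHh4eHh4eHh4eHh4eHh4eHh4eHh4eHh4eHh4eHh4eHh4eHh4eHh4eHh4eHh4eHh4eHh4eHh3d3d3eHh4eHh4eHh4eHiIiIiIeHh4eHh4eHh4eHd3d3dnaGhoeHh4eHh4eIiIiIiIiIiIiIh4eHh4eHh3d2doaGhoaGh4eHh4eHiIiIiIiIiJiIiIiIh4eHh4d2doaHh4eHh4eHh4eHh4iImJiYmJiYmJiYmIiHh5eHhoaHh4eHh4eHh4eHh4eHiJiYmJiYmJiYmJiYiJinp5aWh4eHh4iIiIiIh4eHh4eImJiYmJiYmJiYiIiYqLekpKaXh4eIiIiYmJiHh4eHh4iIiJiYmJiIiIiIiKjXtKGjp5iHmJiYmJiYmIeHh4eHh4iIiIiIiIiIiIiY58aAgKO3mJiYmJiYmJiYh4eHh4eHh4eHiIiIiIeHiMjnc1BgtciYmJiYmJiYmIiHh4eHh4eHh4eHh4eHh4eX97VQUGHXyJiYmJiYmIiIiIeHh4eHh4eHh4d3d4eHh7f2clBQhPe4l5eIiIiIiIiHh4eHh4eHh4eHh3d3h4eHx9VwUGHm55eHh4iIiIeHh4eHh4eHh4eHh4eHd3d3h5fHtYBwxfa3h4eHh4eHh4eGhoeHh4eHh4eHh4d3d3eHl7e1k7Tmx5d2dnd2hoaGhoaGh4eHh4eHh4eHh3Z2d4eXp6amt7eXd3ZmdnWGhoaGhoeHh4eHh4eHh4eHdnZ2d4eXl5iXl3Z2ZmV2doaGh4eHh4eHh4eHh4eHh4d2dnZ3h5eXl5eGdmVlZXZ2hoeHh4eHh4eHh4eHh4eHh3Z2dnaHl5eXl4Z2dmZmdnaHh4eHh4eHh4eHh4eHh4eHdnZ1dneHl5eXhoZ2dnZ3h4eHh4eIh4eHh4eHh4eHh4d3dnV2d4eXl5eHh4eHh4eHh4eHiIiHh4eHh4eHh4eHh3d2dXZ3h5eXl4eHh4eHh4eHh4eHh4eHh4eHh4eHh4eHd3Z2dnaHh4eIiIeHh4eHh4eHh4eHh4aHh4eHh4eHh4eHdnZ2doeHiIiIiIeHh4eHh4eHh4eHhoaHh4eHh4eHh4eHdnaGh4eHiIiIiIeHh4eHh4eHh4c="/>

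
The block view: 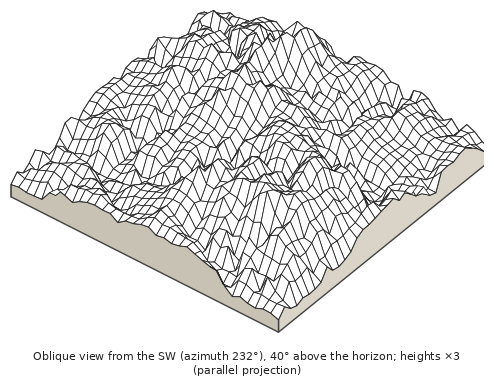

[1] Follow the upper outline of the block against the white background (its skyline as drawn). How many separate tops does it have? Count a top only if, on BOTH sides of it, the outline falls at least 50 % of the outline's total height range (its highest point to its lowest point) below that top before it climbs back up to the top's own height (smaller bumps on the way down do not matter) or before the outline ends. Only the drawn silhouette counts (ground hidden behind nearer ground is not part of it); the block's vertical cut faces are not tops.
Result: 1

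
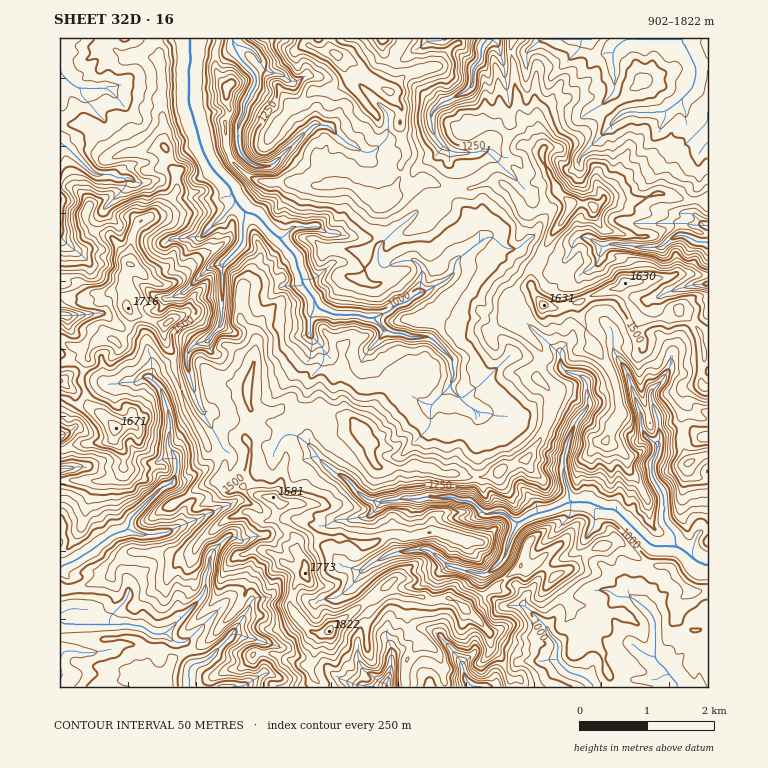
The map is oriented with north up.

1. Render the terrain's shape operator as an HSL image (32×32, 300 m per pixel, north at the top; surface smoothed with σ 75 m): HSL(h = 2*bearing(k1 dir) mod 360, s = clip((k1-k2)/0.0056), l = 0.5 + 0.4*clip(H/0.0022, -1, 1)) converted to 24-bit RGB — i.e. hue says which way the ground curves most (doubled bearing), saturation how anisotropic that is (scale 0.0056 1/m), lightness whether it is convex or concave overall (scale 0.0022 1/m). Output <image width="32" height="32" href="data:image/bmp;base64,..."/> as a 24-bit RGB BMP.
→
<image width="32" height="32" href="data:image/bmp;base64,Qk02DAAAAAAAADYAAAAoAAAAIAAAACAAAAABABgAAAAAAAAMAAATCwAAEwsAAAAAAAAAAAAASWB1oZNtkYWsi46rjJqwxKeNGyVy45jt5Aw1EmUPg2oilF9BxOOipHE+cFEpjF8VAk193rFxTc6WQzbTsAEKGYVm1vXmbGvAT1ufgzotXEaRn6t6Y5ZxjWeOfld6kJ16RYuKYplJaItPk5d0jHWez46/uCa1C0EWgV7T6NX2LEnxrEbK2IdRnr1hMiSH2fDSAiFS3HpvoOi1NQIsDu2CxvOoMXY4eWxEWipvv6uXVayPeKCIkV9oeFNwcIp2l5d8ZW+8d47BcXy+Z7Ryhm4ubigptEhq8pexAzAWnjoRoh4/e49NutXy8d7aJkVl0cVIJyZ5iNl0bQoo3lGGH5uo3frRV42rRWeGbjN+mbR8k4V4gGBajaZlTUKUhJ1/iKKfd3ZHdWhFgGc+nV86m1hTNJBMMLqTMcOf9nTNGXd6nEOe1PfWJIqO5Y699ZX3p1tZPWZ1pHBMdEeOWNCl0frrI3lg5EKBcg9EP5Zkj52CfZGLdXSvd6W3Xjl1tbB2ZoBNa2rPmVedfa1mN1qMtoKtvGBmLKVA1BNJWJcpMyhwLo1i/cJyX4MdFHAVJYp7+LjnY5zMft3rkZ/21PX3ymjF+i68XHMe3EKjUa9EOoI+jIxYeX9ScUNPYYR8tbSBkI/SbDyQsIzN16e+OT9vVot+z3Oiv9WQAA+D2I+ANkpgtmpRc+FnsOjHakioE2UwMpVg8tnp0IlxHF00c00KMycAAKgc/ZfdJMTF78rzgJDSTIWlfWKAbHOMg5u0kduwajlFgKcuGVslwWvGyr/pa4rhhIHT99XUACMz7db1pIL1mMzopd+cu1xZZC9ew3CEI5ERGTECkXwAMwANoEc+z+PFAmRW3kgh4X3N17w8KyS82k3IYLasdt/WMp5cny4xijlG1EOgXLBKDlIRcWYXT0gGFisIylly/5vhBjECc3sVXXMbsd2TrEGmaIrKf6fQ0J3qvaTyybb5rMn50PH71tT187z2ADxK983PX0baz0zhL6Wz5bXOUg4yhM45kC80PauONXhr0I17loBcB1VA1Z/7y5TnFHw0IIQS4G7/dHzc08Jspaksp6BBXaE0I8EhGGtaxMieRVue17iwyWBYMg8ERSsAfX4AFDECV3QOyodNfTYdYRoQskk/AJnF5aKHS4haUGCQuIZyqXeFq7V7ADMW5lsa6VXpwGu5JN6kUunFwO3oZlXHqnLFm6/IgA5Ng0IJJjECKzADMjMAMyIAhEQTxoZuXeB5tTdbL/KvaDwadDo0RYVFnPOdJwFf3qZvlZFoe+sA4iTY1HvCzeHJfGvFAERbm6A9n9JqW5iEn7BVgntHgnpOgrVrUw0VfSh0wtnEkoznvq7rwM/21N/3aor57Nb1pSDewvfPJApf406VT5h8cL1ef/J9JgBP5snGh8ql66nyvTakkLww2cYqTMVPEgcso6BUetR5fVtuq7d0XW91pa6CZBxCb2WscIqgoM6JNpl7Rr+CnWF/qH1iQEJfVZZNuG/N77y5DSNKb0jX3abCo+fIqpreARIytNuIv5zpLWgQtCNr8+3YhoLbjraXEwRCgs6LWqvGdn6csZeBa3SKkWpdUVKYcnOZlb+4osa4cHWlc1aGcWdWiYFdemRva3ZgRGRL54t6u2ddAS9D3bC56Lx8LxZbFgtL2Ox7amAXVlm1kOrkhuLU0Z28zqDDEQEzp/ekczRVe21jqbp5cW2nfYine4CzcaLAks23qnmFgVpreFtlaWyDfJCRg19rf3Rra1pXcIlM676sAjEwe48/+OzTQCCWNxNV1dCDwMFT20behdhSVk0tgJ5CxyRhFQa7OgDWtbN6cHyWtMWKPoN5frV/WKOvVZFsgGVQjmNSkFRkhWpmVqJQeTmMkoF7hWR4hWR6bq6Cxt6xXkjRHiNy4/u2jQRjCTuA2ajT6brQb7A0zqk7jYAzaYIyKA46x/m0GghjrOPXhVWo1MSdXoWTU4VwXmeVkVZbcoxYiGiWlnmVnpCmqr+pHhdwqX1yS5uUip7CxtGXhnkkTQYUL6o5/7oR5DQxHYBzMIRT5eqLgZrP24y3z2bGisS0NBtj1vm2AGNXmCKDcbPB48uvVnyBZpmTUzF/t11YpbtbIH58oqfFj5nCxC5ucxtHlWxaoMh2Pkckv9BhVxt7s5PTwuzRUAt84NzAboGqIEFU5eCki0jHwpvEt43U2C81HiKM9eSQb2kxADMdjhcaveZ8qWN+a5FPDyWAnuHd1rzgcxLefikGb08HeJkTdre9fnywyXKUcLO+r00/fJlaPptbt6pcSite09WAkTlnO3RwjuiPX2INcZwZeSYy2enFEejx2K306tL5IjrNEDfof7ddvIGeirOSDiFITSwENi0FT0sNAL9Sp4/ltYjLZGWIaZqasXd/mVWQ2YXKj57mlXrYWEA5RHJ3kdyiaFfZ4NrxYcChjaDckqLlpGXZ3tmQkxcnE7IAPM8AhhmwFDzgx7qSQKVOpUFPWQtdyqqzkpTDvL/YknK9Bi0SWY0hpWmbZXqGhqGrpGa8jOeRbzs3NITGz5v1yqzwy2tRIYcfOXwO0pMehLSnUiBDiElJ7960lMPipm/G4UHiCHgMGIyw4763g4GvXBZ6tDZzTcpmuXFveJhivHOgiC/Hjrp/KWxWd5JmVH9ZaoOIz4hmXoZueq1AHVdElLt9uZ7UrJnq6dT2cWbmXhkpYkAmRrF58PKwM1UiupUwUTPC+6jyAEk34eJQqVZ/RgtCoeTKjpvnfXvIpm6LoGVZeWZIhqd0VXKJW4tua3mGQXM402JleME9Xr9eIg5EWIYGWloGIC8EwNVSai0iVCZ8j+rMV6/i9m5hvj5TTKAlLnkZC0kX7WDJHfJRUwwiC6claJsAWC4PfWUsno1ISJZdtYjBhaJ8aIaBZ3qAYlZSsGpRHWRJ+sbASDoYed8yX8DlXHzZ2nbGRGQRlJ4kKzaQ9PnPDldvtdzX9NT1wpfepJDLPVnAiS5HVBghsVNApnuEYXWaSqthY3KFtsShfLGxOHteuH6CjGCHcWFUb1Z1jsqhZErAzbw1loL79dbnMoSJYYSjjmNbmlhbkUjIZN7FnuCSiTu2UFcjbV4f8Y5PQra3oUa5RhI/xnbPoLjxprDTnZ3NjpPEcLnLgaSutoKejmyyaLKyjnHHmHrGepq/acivaUB0uPjJKyON566RqnPIQ2KlppvbnJ/VTGTAhNJdVAYOgGURN2YgUbRMq+6bkFXONAkxb/XMAOkrG0kAzXiVp3Nwg5aJeYePfF1xq45vQaBacZ+icVeScnCYp5BtfUVgt8JWq+clCRsq1OOnqFeKmmuWSHtHi3ZZVHJddDQ7ZsHDqZ7UkIjWhH3AtuWSVSBVVh11VP897D7FkOJyAjogy6ume6WVdTVFhYVRo6NtjMuYRiN+eT8aUnMpd3xEjW29vOfJ0aznGm+6I4Eoqlt0rIlnhmGZkHBwaoRid6awc7KOWn1nZYFim5JZ2NWGRR5gVz2bAPkeaY209NXcM06uElgMcSYcm2dls7JmhNdfVrhfJQVL1NnjnpXCYKWuTpFypspxhYRMqUqSZjytOXFOuoqFTUaFoX2IlXd+Y5mdgWySdJeXfVF4qLd2y8lXOCBeoESS6/9yCTdHv3R76rDZcUWxYZyJipJXi9lvoeBQo3NmAjEoUrtf0HO8pXmTVaqdtq9/rVh4WHRGmWlFrzmKaG8pX3g0QH1MsIJ+f0pqeWhDbWw+WXNbq7J1zKlcIR5ebnCr9uXVABszgNp+ixc944zZyUjFe8uTW4vNw+bIiSxbgUVTBLIKClFMvIJ0esBXtrxFtWCtmXSyd4ihVDWbyqfDlqOwUYiOZJVTe1CQoISkmHylWY2Zibp0xMJhHCNegeeM08NtQQpRezEX1asoQUQXf7lDhdelVLOokkhTvoTn4djzla/NBB4vyHVbw+FQ1XaCQJOaoWiRo3p4MjxznrucromvnXSsYUyWU1x4pIGQiKyzbVusvMOGs1RbKy5n4u1zQBVCciZIXZu42LjkqMTytO/dkrR4Ojx/41V/IYofXYEs8om3Dk5xPCSR9NR+G4AfhFdAdXBKqVtgRoJ0eYVKkHNPgVZep3GA"/>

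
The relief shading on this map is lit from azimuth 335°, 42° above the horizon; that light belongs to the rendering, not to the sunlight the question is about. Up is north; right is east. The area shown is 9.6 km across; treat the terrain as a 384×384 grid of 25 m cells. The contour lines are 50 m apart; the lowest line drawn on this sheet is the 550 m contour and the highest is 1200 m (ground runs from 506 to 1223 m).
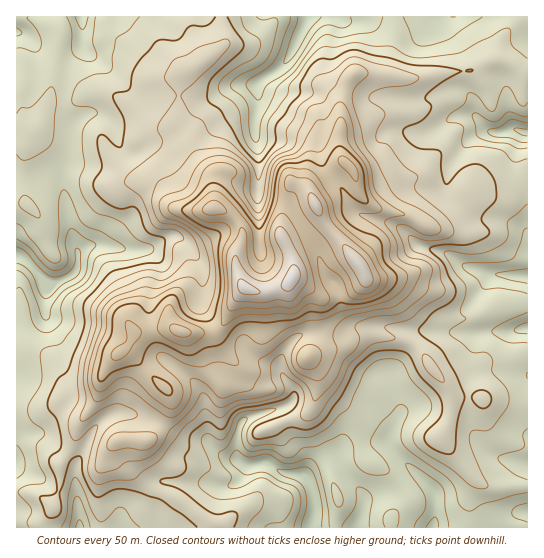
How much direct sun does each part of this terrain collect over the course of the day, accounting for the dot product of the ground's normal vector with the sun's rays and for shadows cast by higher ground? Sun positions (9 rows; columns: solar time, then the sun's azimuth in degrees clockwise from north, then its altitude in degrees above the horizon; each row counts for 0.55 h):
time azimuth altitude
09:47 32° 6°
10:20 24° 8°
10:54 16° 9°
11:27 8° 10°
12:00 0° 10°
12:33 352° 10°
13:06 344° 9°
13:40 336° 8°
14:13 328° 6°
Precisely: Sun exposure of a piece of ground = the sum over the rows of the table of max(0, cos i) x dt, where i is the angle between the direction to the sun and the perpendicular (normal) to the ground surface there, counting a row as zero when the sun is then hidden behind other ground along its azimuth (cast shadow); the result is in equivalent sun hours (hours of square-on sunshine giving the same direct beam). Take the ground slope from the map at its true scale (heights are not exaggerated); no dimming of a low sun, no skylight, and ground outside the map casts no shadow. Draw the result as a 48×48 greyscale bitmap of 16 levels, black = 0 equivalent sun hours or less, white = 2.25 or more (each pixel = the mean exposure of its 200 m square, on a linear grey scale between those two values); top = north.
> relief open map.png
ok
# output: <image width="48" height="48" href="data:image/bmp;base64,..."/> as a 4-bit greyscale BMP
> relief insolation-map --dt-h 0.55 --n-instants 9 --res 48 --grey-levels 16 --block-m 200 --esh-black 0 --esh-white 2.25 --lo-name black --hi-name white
<image width="48" height="48" href="data:image/bmp;base64,Qk32BAAAAAAAAHYAAAAoAAAAMAAAADAAAAABAAQAAAAAAIAEAAATCwAAEwsAABAAAAAAAAAAAAAAABEREQAiIiIAMzMzAERERABVVVUAZmZmAHd3dwCIiIgAmZmZAKqqqgC7u7sAzMzMAN3d3QDu7u4A////AEQwERIhIjIiI1UyIRIyRCE0REITMzM0V1UyMREAEiIiSKqEIiIiMxE1ZkISMzMiIyJXUREAAREkiZq4ZERTEkQ1dlQyRCEAAGinMRAAABNoh3eah5uBA3UiNFUgEhAiIalkMRAAABIjMyJFiFMQBGIAE1MAACVniWQiMUMREAAiMjMQAAAAFEESRkEAAVZ3iDNHUFYgAAAiIxAAAAAAEzNFdhAAA2ZkMjRnUSdBAAABIQAAAAAAASNGUhABJWUiI0VlMQWoeIMAEAAAAAAAABIzIjRVRUIkVTIjQwBqmHIAAAAAFCAAABEjIkaIVDEjQ0MiVyAAERAAAAAAABERARIyIjRmUyESI2ZUR2AAAAABAAAAAAABERIiIiEjNDMzRHeHVUEAAAEzEAAAAAAAEBESIhEBNWZ2ZmZndUEAACWVEBMiIRAAARERERABVnmYd0RWdmYQAVdAACIRAAAAERAAAAAUh2ZmVERWd4gwAlIAABERAAABIhAAAAFIdmVVQ1VoeJl2MhAAAAAAAAA2QhAAAAJ4dmd3dmead4qoUxAAAAAAAAACIRAAASaIh3iavGi6mHiFVlM2l1EAAAAAAAAAASNDMzNDNVeXZUVWaJee/ZIAAAAAAAAAAAARIzIQAFZ2VFi8uZqaqHQAAAAAAAAAAAAAE3dUMmibqazv/s7YZncgAAAAIxAAAAAAEkiHd3czv+zO/s77ZmZFmVESdSIAERI1dlarzKYQGMq83cvKZFVs7bdGYREmdlM1iXU0RZIAAmi93sl3UzR6qYiYQRFqzduZYQAAABATU2rcqXQzISZ2dUanMifKd72TAAABJAAlURNDIQEQAAilUyaUIm3qZlAAAAABIxI0MAABIQAAAAF3dmlyFM/LyRABI0M0RBJFQRARIyAAAAA727lRGNypYQJohmZ2MhNmQiEAAiESIhKe26cxKHQQJHrLlkMyEVZ1MyEAAUet7KvtqYU0mEEXzLupdUQzM2dlMzIjIUnMze63Z2NIyUFal3dmZVVVVFVVRGZmVVeIibhEZ3aLpSJWZlRFZ2ZmZURERndmiHeImYZpmb/9pBSHZ3dlaIdmdjIjRERHiZh3jP//7f/9p33ZeIiGSJd3iUMjRERnRGZmet7ty//bmt25iHeHVqzczlQ0RVZ3VERWeKupdlV4eHdld3Z4dXu6mFVVRXmGVlVWd3h2VmeIeGZkNDI1h2MAAGdlRGdTRmZmd3d1aamHiJh2QzMiNlEAAGZlQyIjVmZmaJiHaKmruahmd2ZUIREiEVZlVUNGdUVVRGiYZomZeJU0QyJFVSJDM2ZmZneIZERDIzIhFql1aGIRAAERIgJEM2ZmZ4qXZmZUIQAAAY/Jq5VEVol1QzQyJWdmaKllZ3d3YxAAACjcq97d3v/suYYyV4h2V4RWZneJiFIRIiSty9/+27zMupmImbdVRWRGZ2iZmZdnZDNszO/bqHeJmIiHZjI1VnZnd3h2eZmqlzJKzN25d2VWiZmYVBR4iHZ3d3d3d3d3iWNIu4VVZmVWmYeIdg=="/>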